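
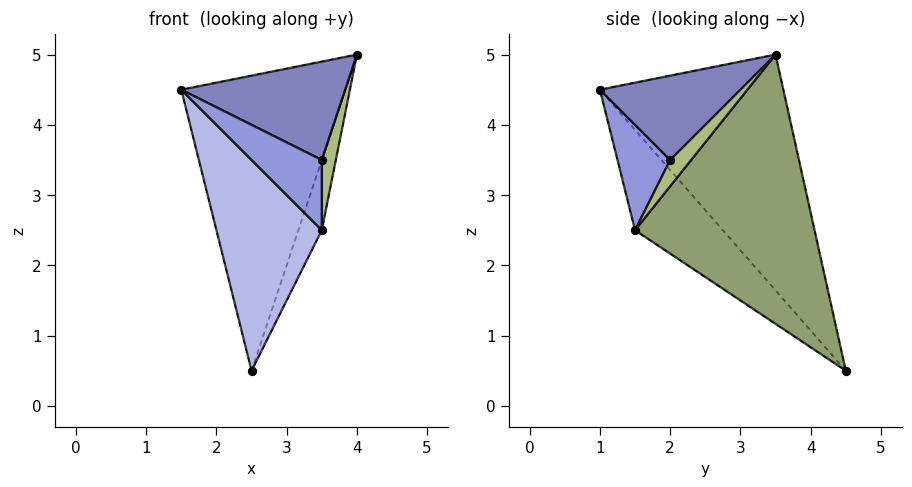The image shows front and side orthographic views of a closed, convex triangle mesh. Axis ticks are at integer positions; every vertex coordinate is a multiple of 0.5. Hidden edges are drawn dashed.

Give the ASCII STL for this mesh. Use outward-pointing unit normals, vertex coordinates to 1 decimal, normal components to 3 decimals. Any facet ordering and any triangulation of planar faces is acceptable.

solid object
 facet normal -0.693 0.619 0.369
  outer loop
   vertex 2.5 4.5 0.5
   vertex 1.5 1.0 4.5
   vertex 4.0 3.5 5.0
  endloop
 endfacet
 facet normal 0.572 -0.667 0.477
  outer loop
   vertex 3.5 2.0 3.5
   vertex 4.0 3.5 5.0
   vertex 1.5 1.0 4.5
  endloop
 endfacet
 facet normal 0.557 -0.743 0.371
  outer loop
   vertex 3.5 1.5 2.5
   vertex 3.5 2.0 3.5
   vertex 1.5 1.0 4.5
  endloop
 endfacet
 facet normal -0.492 -0.590 -0.640
  outer loop
   vertex 3.5 1.5 2.5
   vertex 1.5 1.0 4.5
   vertex 2.5 4.5 0.5
  endloop
 endfacet
 facet normal 0.949 0.124 -0.289
  outer loop
   vertex 3.5 1.5 2.5
   vertex 2.5 4.5 0.5
   vertex 4.0 3.5 5.0
  endloop
 endfacet
 facet normal 0.802 -0.535 0.267
  outer loop
   vertex 3.5 1.5 2.5
   vertex 4.0 3.5 5.0
   vertex 3.5 2.0 3.5
  endloop
 endfacet
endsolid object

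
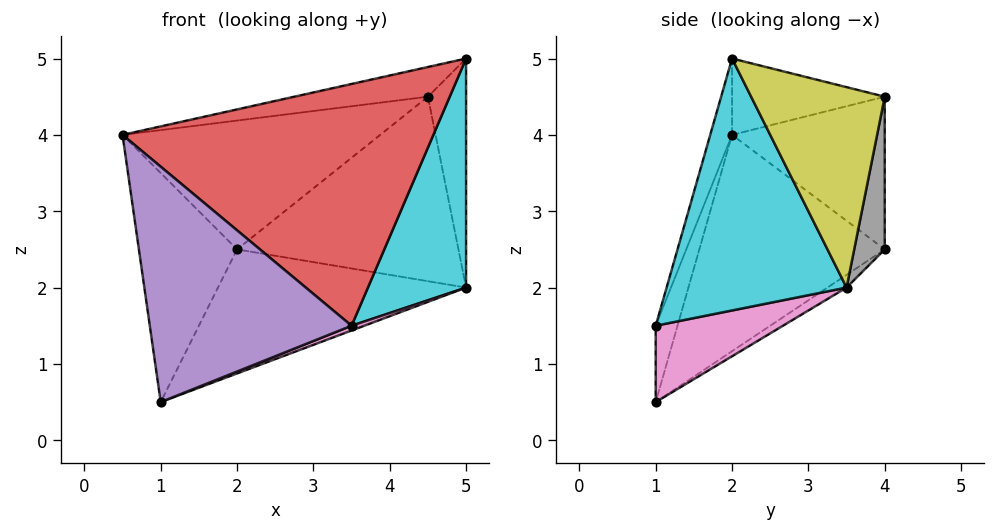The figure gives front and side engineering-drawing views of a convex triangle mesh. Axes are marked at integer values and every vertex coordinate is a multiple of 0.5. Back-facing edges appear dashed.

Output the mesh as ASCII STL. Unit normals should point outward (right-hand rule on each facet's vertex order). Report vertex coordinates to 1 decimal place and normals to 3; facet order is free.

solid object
 facet normal -0.213 0.186 0.959
  outer loop
   vertex 4.5 4.0 4.5
   vertex 0.5 2.0 4.0
   vertex 5.0 2.0 5.0
  endloop
 endfacet
 facet normal -0.430 0.726 0.537
  outer loop
   vertex 2.0 4.0 2.5
   vertex 0.5 2.0 4.0
   vertex 4.5 4.0 4.5
  endloop
 endfacet
 facet normal -0.855 0.453 -0.252
  outer loop
   vertex 2.0 4.0 2.5
   vertex 1.0 1.0 0.5
   vertex 0.5 2.0 4.0
  endloop
 endfacet
 facet normal -0.067 -0.951 0.300
  outer loop
   vertex 3.5 1.0 1.5
   vertex 5.0 2.0 5.0
   vertex 0.5 2.0 4.0
  endloop
 endfacet
 facet normal -0.104 -0.960 0.259
  outer loop
   vertex 3.5 1.0 1.5
   vertex 0.5 2.0 4.0
   vertex 1.0 1.0 0.5
  endloop
 endfacet
 facet normal -0.043 0.564 -0.825
  outer loop
   vertex 5.0 3.5 2.0
   vertex 1.0 1.0 0.5
   vertex 2.0 4.0 2.5
  endloop
 endfacet
 facet normal 0.371 -0.037 -0.928
  outer loop
   vertex 5.0 3.5 2.0
   vertex 3.5 1.0 1.5
   vertex 1.0 1.0 0.5
  endloop
 endfacet
 facet normal 0.135 0.976 -0.168
  outer loop
   vertex 5.0 3.5 2.0
   vertex 2.0 4.0 2.5
   vertex 4.5 4.0 4.5
  endloop
 endfacet
 facet normal 0.953 0.272 0.136
  outer loop
   vertex 5.0 3.5 2.0
   vertex 4.5 4.0 4.5
   vertex 5.0 2.0 5.0
  endloop
 endfacet
 facet normal 0.854 -0.466 -0.233
  outer loop
   vertex 5.0 3.5 2.0
   vertex 5.0 2.0 5.0
   vertex 3.5 1.0 1.5
  endloop
 endfacet
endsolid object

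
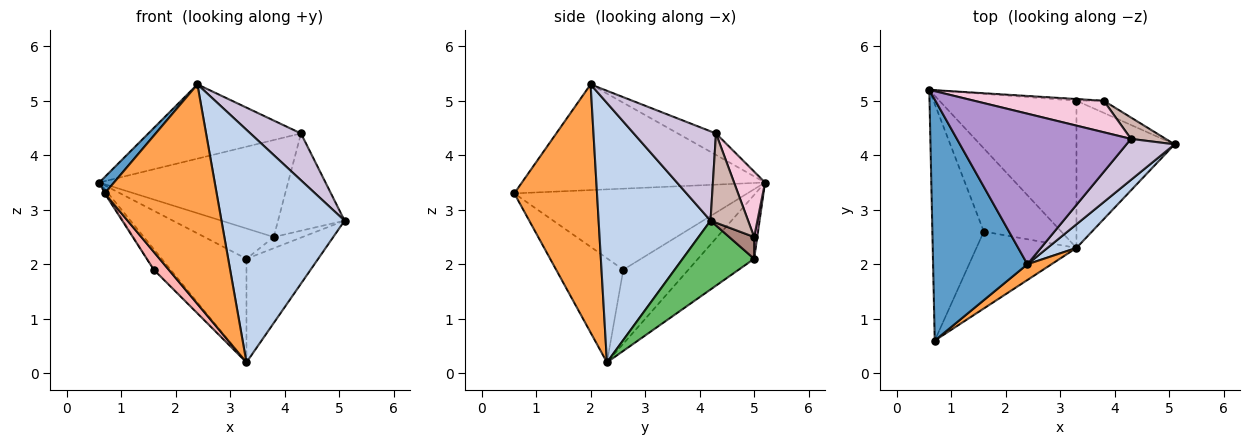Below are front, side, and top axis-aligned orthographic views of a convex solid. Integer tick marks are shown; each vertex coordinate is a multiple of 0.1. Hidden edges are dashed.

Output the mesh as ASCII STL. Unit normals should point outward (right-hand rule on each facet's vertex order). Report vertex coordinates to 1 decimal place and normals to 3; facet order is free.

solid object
 facet normal -0.745 -0.045 0.665
  outer loop
   vertex 2.4 2.0 5.3
   vertex 0.6 5.2 3.5
   vertex 0.7 0.6 3.3
  endloop
 endfacet
 facet normal 0.671 -0.738 0.075
  outer loop
   vertex 2.4 2.0 5.3
   vertex 3.3 2.3 0.2
   vertex 5.1 4.2 2.8
  endloop
 endfacet
 facet normal 0.593 -0.803 0.058
  outer loop
   vertex 2.4 2.0 5.3
   vertex 0.7 0.6 3.3
   vertex 3.3 2.3 0.2
  endloop
 endfacet
 facet normal -0.356 0.538 -0.764
  outer loop
   vertex 3.3 5.0 2.1
   vertex 3.3 2.3 0.2
   vertex 0.6 5.2 3.5
  endloop
 endfacet
 facet normal 0.498 0.499 -0.709
  outer loop
   vertex 3.3 5.0 2.1
   vertex 5.1 4.2 2.8
   vertex 3.3 2.3 0.2
  endloop
 endfacet
 facet normal -0.844 0.005 -0.536
  outer loop
   vertex 1.6 2.6 1.9
   vertex 0.7 0.6 3.3
   vertex 0.6 5.2 3.5
  endloop
 endfacet
 facet normal -0.680 0.176 -0.711
  outer loop
   vertex 1.6 2.6 1.9
   vertex 0.6 5.2 3.5
   vertex 3.3 2.3 0.2
  endloop
 endfacet
 facet normal -0.712 -0.158 -0.684
  outer loop
   vertex 1.6 2.6 1.9
   vertex 3.3 2.3 0.2
   vertex 0.7 0.6 3.3
  endloop
 endfacet
 facet normal -0.110 0.440 0.891
  outer loop
   vertex 4.3 4.3 4.4
   vertex 0.6 5.2 3.5
   vertex 2.4 2.0 5.3
  endloop
 endfacet
 facet normal 0.774 -0.476 0.417
  outer loop
   vertex 4.3 4.3 4.4
   vertex 2.4 2.0 5.3
   vertex 5.1 4.2 2.8
  endloop
 endfacet
 facet normal 0.506 0.586 -0.633
  outer loop
   vertex 3.8 5.0 2.5
   vertex 5.1 4.2 2.8
   vertex 3.3 5.0 2.1
  endloop
 endfacet
 facet normal 0.483 0.855 0.188
  outer loop
   vertex 3.8 5.0 2.5
   vertex 4.3 4.3 4.4
   vertex 5.1 4.2 2.8
  endloop
 endfacet
 facet normal 0.045 0.997 -0.056
  outer loop
   vertex 3.8 5.0 2.5
   vertex 3.3 5.0 2.1
   vertex 0.6 5.2 3.5
  endloop
 endfacet
 facet normal 0.154 0.940 0.306
  outer loop
   vertex 3.8 5.0 2.5
   vertex 0.6 5.2 3.5
   vertex 4.3 4.3 4.4
  endloop
 endfacet
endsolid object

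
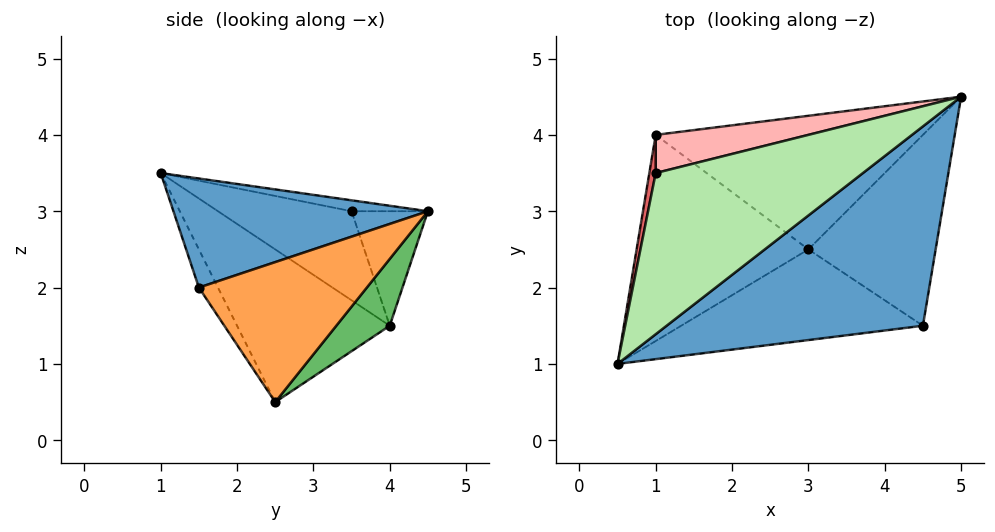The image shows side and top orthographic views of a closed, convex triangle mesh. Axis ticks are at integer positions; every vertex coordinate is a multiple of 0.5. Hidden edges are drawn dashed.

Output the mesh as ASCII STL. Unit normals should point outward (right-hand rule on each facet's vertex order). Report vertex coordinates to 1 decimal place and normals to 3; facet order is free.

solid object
 facet normal 0.367 -0.349 0.862
  outer loop
   vertex 4.5 1.5 2.0
   vertex 5.0 4.5 3.0
   vertex 0.5 1.0 3.5
  endloop
 endfacet
 facet normal -0.079 -0.864 -0.497
  outer loop
   vertex 4.5 1.5 2.0
   vertex 0.5 1.0 3.5
   vertex 3.0 2.5 0.5
  endloop
 endfacet
 facet normal 0.736 0.100 -0.669
  outer loop
   vertex 4.5 1.5 2.0
   vertex 3.0 2.5 0.5
   vertex 5.0 4.5 3.0
  endloop
 endfacet
 facet normal -0.619 -0.361 -0.697
  outer loop
   vertex 1.0 4.0 1.5
   vertex 3.0 2.5 0.5
   vertex 0.5 1.0 3.5
  endloop
 endfacet
 facet normal 0.174 0.696 -0.696
  outer loop
   vertex 1.0 4.0 1.5
   vertex 5.0 4.5 3.0
   vertex 3.0 2.5 0.5
  endloop
 endfacet
 facet normal -0.051 0.206 0.977
  outer loop
   vertex 1.0 3.5 3.0
   vertex 0.5 1.0 3.5
   vertex 5.0 4.5 3.0
  endloop
 endfacet
 facet normal -0.975 0.209 0.070
  outer loop
   vertex 1.0 3.5 3.0
   vertex 1.0 4.0 1.5
   vertex 0.5 1.0 3.5
  endloop
 endfacet
 facet normal -0.231 0.923 0.308
  outer loop
   vertex 1.0 3.5 3.0
   vertex 5.0 4.5 3.0
   vertex 1.0 4.0 1.5
  endloop
 endfacet
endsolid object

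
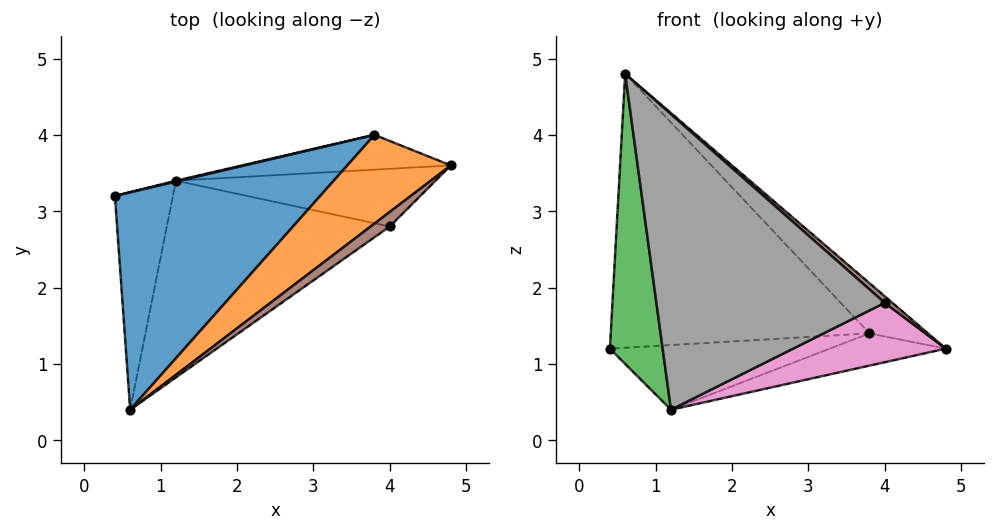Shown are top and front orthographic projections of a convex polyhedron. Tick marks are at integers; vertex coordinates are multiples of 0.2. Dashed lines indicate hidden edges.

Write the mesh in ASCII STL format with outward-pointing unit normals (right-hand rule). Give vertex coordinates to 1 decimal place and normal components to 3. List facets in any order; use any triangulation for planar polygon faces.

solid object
 facet normal -0.216 0.765 0.607
  outer loop
   vertex 3.8 4.0 1.4
   vertex 0.4 3.2 1.2
   vertex 0.6 0.4 4.8
  endloop
 endfacet
 facet normal 0.348 0.462 0.816
  outer loop
   vertex 3.8 4.0 1.4
   vertex 0.6 0.4 4.8
   vertex 4.8 3.6 1.2
  endloop
 endfacet
 facet normal -0.371 -0.743 -0.557
  outer loop
   vertex 1.2 3.4 0.4
   vertex 0.6 0.4 4.8
   vertex 0.4 3.2 1.2
  endloop
 endfacet
 facet normal -0.230 0.973 0.014
  outer loop
   vertex 1.2 3.4 0.4
   vertex 0.4 3.2 1.2
   vertex 3.8 4.0 1.4
  endloop
 endfacet
 facet normal 0.124 0.674 -0.728
  outer loop
   vertex 1.2 3.4 0.4
   vertex 3.8 4.0 1.4
   vertex 4.8 3.6 1.2
  endloop
 endfacet
 facet normal 0.738 -0.277 0.615
  outer loop
   vertex 4.0 2.8 1.8
   vertex 4.8 3.6 1.2
   vertex 0.6 0.4 4.8
  endloop
 endfacet
 facet normal 0.191 -0.704 -0.684
  outer loop
   vertex 4.0 2.8 1.8
   vertex 1.2 3.4 0.4
   vertex 4.8 3.6 1.2
  endloop
 endfacet
 facet normal 0.098 -0.828 -0.551
  outer loop
   vertex 4.0 2.8 1.8
   vertex 0.6 0.4 4.8
   vertex 1.2 3.4 0.4
  endloop
 endfacet
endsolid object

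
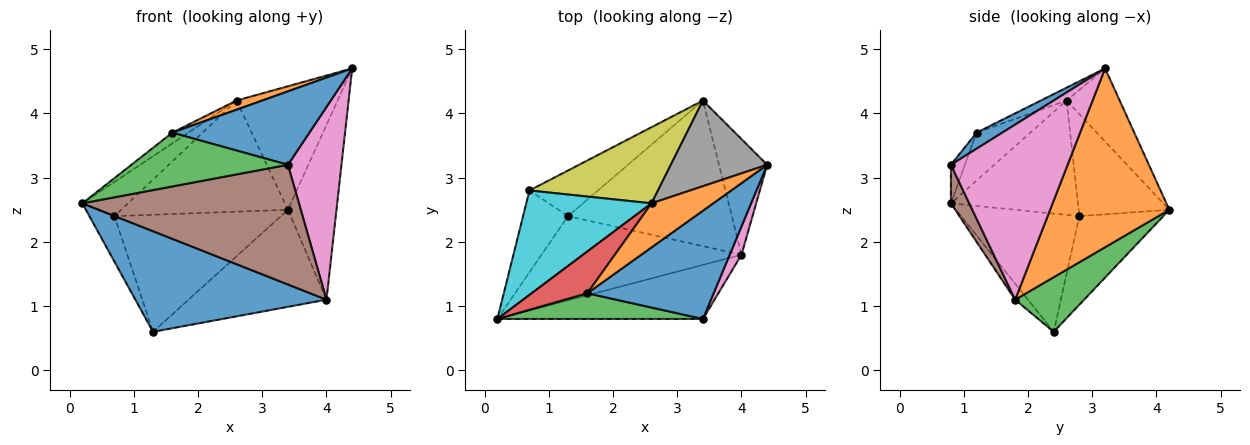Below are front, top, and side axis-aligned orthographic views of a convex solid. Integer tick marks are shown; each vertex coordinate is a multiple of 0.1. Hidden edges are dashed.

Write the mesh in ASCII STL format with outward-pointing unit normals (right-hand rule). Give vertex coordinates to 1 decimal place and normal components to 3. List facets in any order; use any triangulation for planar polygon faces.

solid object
 facet normal -0.051 -0.766 -0.641
  outer loop
   vertex 4.0 1.8 1.1
   vertex 0.2 0.8 2.6
   vertex 1.3 2.4 0.6
  endloop
 endfacet
 facet normal 0.899 0.366 -0.242
  outer loop
   vertex 4.0 1.8 1.1
   vertex 3.4 4.2 2.5
   vertex 4.4 3.2 4.7
  endloop
 endfacet
 facet normal 0.267 0.535 -0.802
  outer loop
   vertex 4.0 1.8 1.1
   vertex 1.3 2.4 0.6
   vertex 3.4 4.2 2.5
  endloop
 endfacet
 facet normal -0.917 0.194 -0.349
  outer loop
   vertex 0.7 2.8 2.4
   vertex 1.3 2.4 0.6
   vertex 0.2 0.8 2.6
  endloop
 endfacet
 facet normal -0.425 0.843 -0.329
  outer loop
   vertex 0.7 2.8 2.4
   vertex 3.4 4.2 2.5
   vertex 1.3 2.4 0.6
  endloop
 endfacet
 facet normal 0.077 -0.909 -0.411
  outer loop
   vertex 3.4 0.8 3.2
   vertex 0.2 0.8 2.6
   vertex 4.0 1.8 1.1
  endloop
 endfacet
 facet normal 0.907 -0.416 0.061
  outer loop
   vertex 3.4 0.8 3.2
   vertex 4.0 1.8 1.1
   vertex 4.4 3.2 4.7
  endloop
 endfacet
 facet normal -0.397 0.754 0.523
  outer loop
   vertex 2.6 2.6 4.2
   vertex 4.4 3.2 4.7
   vertex 3.4 4.2 2.5
  endloop
 endfacet
 facet normal -0.409 0.753 0.516
  outer loop
   vertex 2.6 2.6 4.2
   vertex 3.4 4.2 2.5
   vertex 0.7 2.8 2.4
  endloop
 endfacet
 facet normal -0.655 0.236 0.718
  outer loop
   vertex 2.6 2.6 4.2
   vertex 0.7 2.8 2.4
   vertex 0.2 0.8 2.6
  endloop
 endfacet
 facet normal 0.105 -0.558 0.823
  outer loop
   vertex 1.6 1.2 3.7
   vertex 3.4 0.8 3.2
   vertex 4.4 3.2 4.7
  endloop
 endfacet
 facet normal -0.200 -0.200 0.959
  outer loop
   vertex 1.6 1.2 3.7
   vertex 4.4 3.2 4.7
   vertex 2.6 2.6 4.2
  endloop
 endfacet
 facet normal -0.081 -0.899 0.430
  outer loop
   vertex 1.6 1.2 3.7
   vertex 0.2 0.8 2.6
   vertex 3.4 0.8 3.2
  endloop
 endfacet
 facet normal -0.640 0.191 0.745
  outer loop
   vertex 1.6 1.2 3.7
   vertex 2.6 2.6 4.2
   vertex 0.2 0.8 2.6
  endloop
 endfacet
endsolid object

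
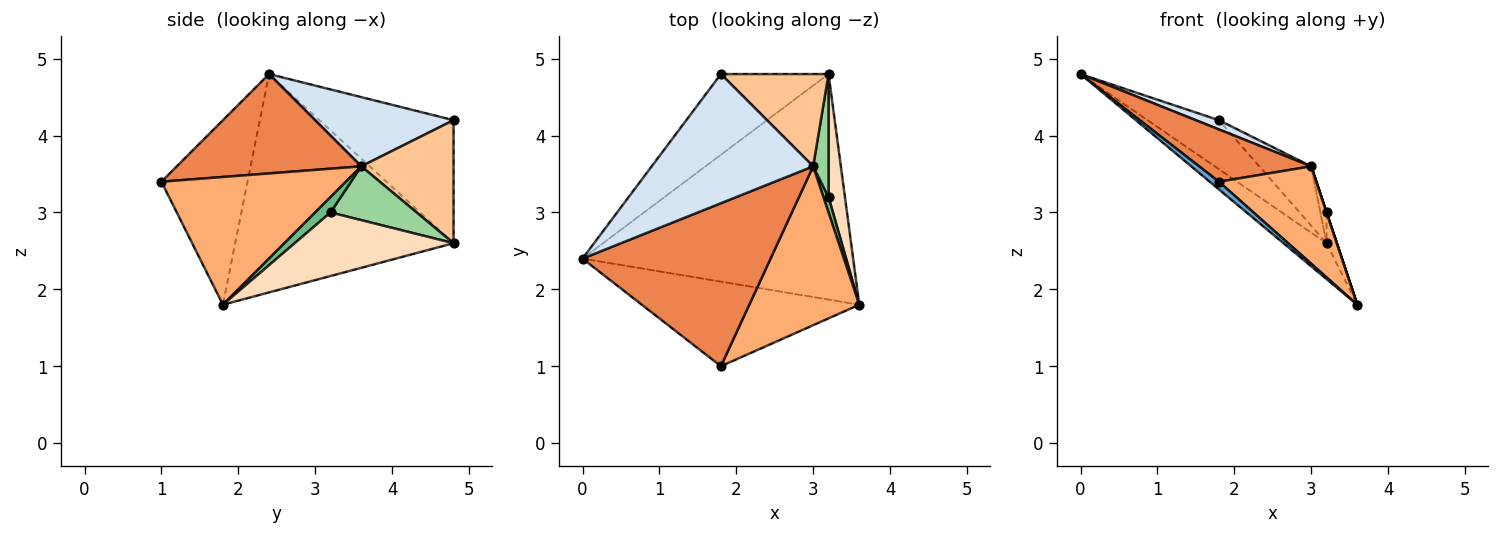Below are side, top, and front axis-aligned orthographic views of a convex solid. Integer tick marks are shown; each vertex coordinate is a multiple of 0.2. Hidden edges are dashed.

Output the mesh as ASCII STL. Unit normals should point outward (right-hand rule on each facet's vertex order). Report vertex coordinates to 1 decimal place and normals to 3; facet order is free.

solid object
 facet normal -0.645 -0.069 -0.761
  outer loop
   vertex 1.8 1.0 3.4
   vertex 0.0 2.4 4.8
   vertex 3.6 1.8 1.8
  endloop
 endfacet
 facet normal -0.623 0.123 -0.772
  outer loop
   vertex 3.2 4.8 2.6
   vertex 3.6 1.8 1.8
   vertex 0.0 2.4 4.8
  endloop
 endfacet
 facet normal -0.699 0.371 -0.611
  outer loop
   vertex 3.2 4.8 2.6
   vertex 0.0 2.4 4.8
   vertex 1.8 4.8 4.2
  endloop
 endfacet
 facet normal 0.393 -0.066 0.917
  outer loop
   vertex 3.0 3.6 3.6
   vertex 1.8 4.8 4.2
   vertex 0.0 2.4 4.8
  endloop
 endfacet
 facet normal 0.449 -0.273 0.851
  outer loop
   vertex 3.0 3.6 3.6
   vertex 0.0 2.4 4.8
   vertex 1.8 1.0 3.4
  endloop
 endfacet
 facet normal 0.704 -0.371 0.606
  outer loop
   vertex 3.0 3.6 3.6
   vertex 1.8 1.0 3.4
   vertex 3.6 1.8 1.8
  endloop
 endfacet
 facet normal 0.693 0.390 0.606
  outer loop
   vertex 3.0 3.6 3.6
   vertex 3.2 4.8 2.6
   vertex 1.8 4.8 4.2
  endloop
 endfacet
 facet normal 0.966 0.062 0.249
  outer loop
   vertex 3.2 3.2 3.0
   vertex 3.6 1.8 1.8
   vertex 3.2 4.8 2.6
  endloop
 endfacet
 facet normal 0.949 0.000 0.316
  outer loop
   vertex 3.2 3.2 3.0
   vertex 3.0 3.6 3.6
   vertex 3.6 1.8 1.8
  endloop
 endfacet
 facet normal 0.959 0.069 0.274
  outer loop
   vertex 3.2 3.2 3.0
   vertex 3.2 4.8 2.6
   vertex 3.0 3.6 3.6
  endloop
 endfacet
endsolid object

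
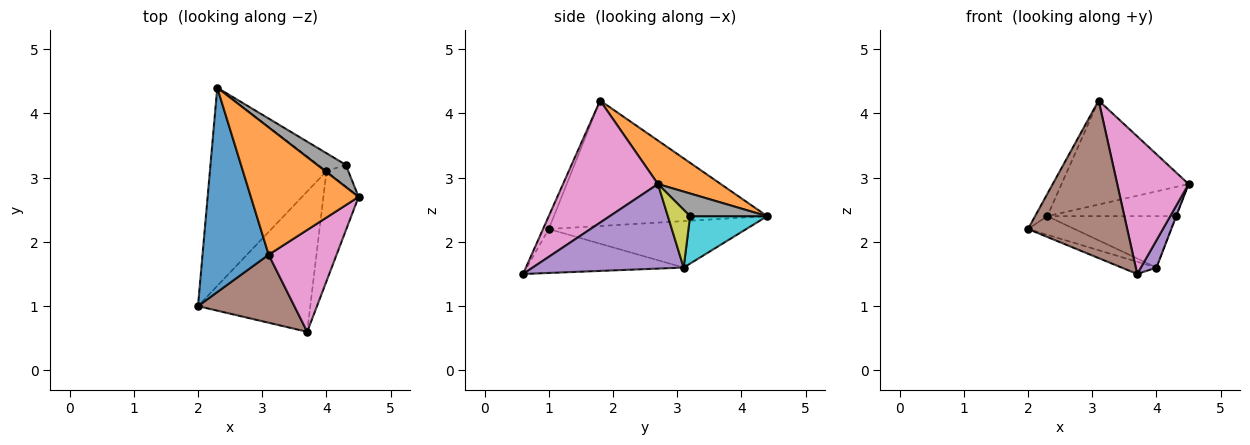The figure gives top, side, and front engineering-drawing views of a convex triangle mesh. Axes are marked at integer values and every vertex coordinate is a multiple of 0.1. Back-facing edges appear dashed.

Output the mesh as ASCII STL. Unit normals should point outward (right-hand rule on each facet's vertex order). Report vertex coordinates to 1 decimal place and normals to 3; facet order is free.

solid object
 facet normal -0.883 0.051 0.466
  outer loop
   vertex 3.1 1.8 4.2
   vertex 2.3 4.4 2.4
   vertex 2.0 1.0 2.2
  endloop
 endfacet
 facet normal 0.298 0.604 0.739
  outer loop
   vertex 3.1 1.8 4.2
   vertex 4.5 2.7 2.9
   vertex 2.3 4.4 2.4
  endloop
 endfacet
 facet normal -0.369 0.087 -0.925
  outer loop
   vertex 4.0 3.1 1.6
   vertex 2.0 1.0 2.2
   vertex 2.3 4.4 2.4
  endloop
 endfacet
 facet normal -0.363 0.081 -0.928
  outer loop
   vertex 3.7 0.6 1.5
   vertex 2.0 1.0 2.2
   vertex 4.0 3.1 1.6
  endloop
 endfacet
 facet normal 0.919 -0.095 -0.383
  outer loop
   vertex 3.7 0.6 1.5
   vertex 4.0 3.1 1.6
   vertex 4.5 2.7 2.9
  endloop
 endfacet
 facet normal -0.053 -0.917 0.396
  outer loop
   vertex 3.7 0.6 1.5
   vertex 3.1 1.8 4.2
   vertex 2.0 1.0 2.2
  endloop
 endfacet
 facet normal 0.730 -0.549 0.406
  outer loop
   vertex 3.7 0.6 1.5
   vertex 4.5 2.7 2.9
   vertex 3.1 1.8 4.2
  endloop
 endfacet
 facet normal 0.431 0.718 0.546
  outer loop
   vertex 4.3 3.2 2.4
   vertex 2.3 4.4 2.4
   vertex 4.5 2.7 2.9
  endloop
 endfacet
 facet normal 0.935 0.021 -0.353
  outer loop
   vertex 4.3 3.2 2.4
   vertex 4.5 2.7 2.9
   vertex 4.0 3.1 1.6
  endloop
 endfacet
 facet normal 0.493 0.821 -0.287
  outer loop
   vertex 4.3 3.2 2.4
   vertex 4.0 3.1 1.6
   vertex 2.3 4.4 2.4
  endloop
 endfacet
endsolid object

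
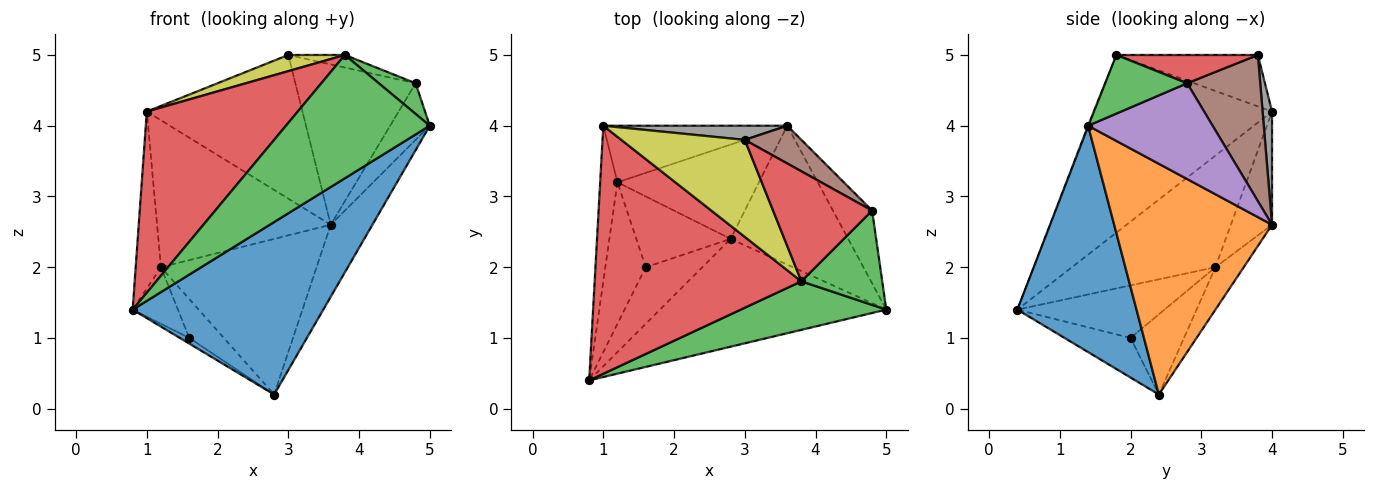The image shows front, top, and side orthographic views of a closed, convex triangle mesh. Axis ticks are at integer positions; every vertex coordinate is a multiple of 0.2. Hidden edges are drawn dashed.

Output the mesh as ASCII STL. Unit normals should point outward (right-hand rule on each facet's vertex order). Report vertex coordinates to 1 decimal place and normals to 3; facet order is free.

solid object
 facet normal 0.468 -0.749 -0.468
  outer loop
   vertex 2.8 2.4 0.2
   vertex 5.0 1.4 4.0
   vertex 0.8 0.4 1.4
  endloop
 endfacet
 facet normal 0.867 0.229 -0.442
  outer loop
   vertex 3.6 4.0 2.6
   vertex 5.0 1.4 4.0
   vertex 2.8 2.4 0.2
  endloop
 endfacet
 facet normal -0.005 -0.931 0.366
  outer loop
   vertex 3.8 1.8 5.0
   vertex 0.8 0.4 1.4
   vertex 5.0 1.4 4.0
  endloop
 endfacet
 facet normal -0.570 -0.484 0.664
  outer loop
   vertex 3.8 1.8 5.0
   vertex 1.0 4.0 4.2
   vertex 0.8 0.4 1.4
  endloop
 endfacet
 facet normal -0.974 0.171 -0.151
  outer loop
   vertex 1.2 3.2 2.0
   vertex 0.8 0.4 1.4
   vertex 1.0 4.0 4.2
  endloop
 endfacet
 facet normal -0.216 0.911 -0.351
  outer loop
   vertex 1.2 3.2 2.0
   vertex 1.0 4.0 4.2
   vertex 3.6 4.0 2.6
  endloop
 endfacet
 facet normal -0.154 0.845 -0.512
  outer loop
   vertex 1.2 3.2 2.0
   vertex 3.6 4.0 2.6
   vertex 2.8 2.4 0.2
  endloop
 endfacet
 facet normal 0.060 0.993 0.098
  outer loop
   vertex 3.0 3.8 5.0
   vertex 3.6 4.0 2.6
   vertex 1.0 4.0 4.2
  endloop
 endfacet
 facet normal -0.380 -0.152 0.912
  outer loop
   vertex 3.0 3.8 5.0
   vertex 1.0 4.0 4.2
   vertex 3.8 1.8 5.0
  endloop
 endfacet
 facet normal -0.572 0.082 -0.816
  outer loop
   vertex 1.6 2.0 1.0
   vertex 2.8 2.4 0.2
   vertex 0.8 0.4 1.4
  endloop
 endfacet
 facet normal -0.770 0.237 -0.592
  outer loop
   vertex 1.6 2.0 1.0
   vertex 0.8 0.4 1.4
   vertex 1.2 3.2 2.0
  endloop
 endfacet
 facet normal -0.597 0.387 -0.703
  outer loop
   vertex 1.6 2.0 1.0
   vertex 1.2 3.2 2.0
   vertex 2.8 2.4 0.2
  endloop
 endfacet
 facet normal 0.568 -0.254 0.783
  outer loop
   vertex 4.8 2.8 4.6
   vertex 3.8 1.8 5.0
   vertex 5.0 1.4 4.0
  endloop
 endfacet
 facet normal 0.273 0.109 0.956
  outer loop
   vertex 4.8 2.8 4.6
   vertex 3.0 3.8 5.0
   vertex 3.8 1.8 5.0
  endloop
 endfacet
 facet normal 0.888 0.282 -0.363
  outer loop
   vertex 4.8 2.8 4.6
   vertex 5.0 1.4 4.0
   vertex 3.6 4.0 2.6
  endloop
 endfacet
 facet normal 0.509 0.838 0.197
  outer loop
   vertex 4.8 2.8 4.6
   vertex 3.6 4.0 2.6
   vertex 3.0 3.8 5.0
  endloop
 endfacet
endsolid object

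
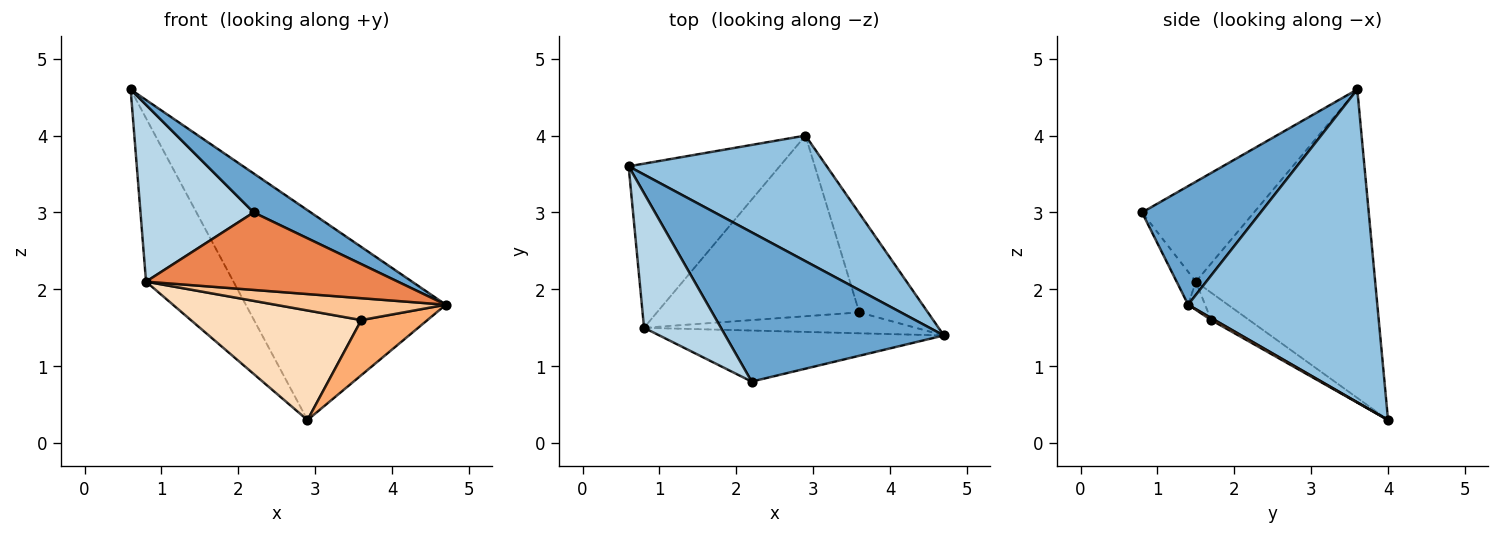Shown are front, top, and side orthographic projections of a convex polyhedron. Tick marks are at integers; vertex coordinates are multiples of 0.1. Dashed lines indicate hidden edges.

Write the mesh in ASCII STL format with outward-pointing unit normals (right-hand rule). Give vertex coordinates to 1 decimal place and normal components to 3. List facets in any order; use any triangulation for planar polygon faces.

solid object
 facet normal 0.465 -0.224 0.857
  outer loop
   vertex 2.2 0.8 3.0
   vertex 4.7 1.4 1.8
   vertex 0.6 3.6 4.6
  endloop
 endfacet
 facet normal 0.630 0.666 0.399
  outer loop
   vertex 2.9 4.0 0.3
   vertex 0.6 3.6 4.6
   vertex 4.7 1.4 1.8
  endloop
 endfacet
 facet normal -0.619 -0.625 0.476
  outer loop
   vertex 0.8 1.5 2.1
   vertex 2.2 0.8 3.0
   vertex 0.6 3.6 4.6
  endloop
 endfacet
 facet normal -0.823 0.401 -0.403
  outer loop
   vertex 0.8 1.5 2.1
   vertex 0.6 3.6 4.6
   vertex 2.9 4.0 0.3
  endloop
 endfacet
 facet normal -0.064 -0.833 -0.549
  outer loop
   vertex 0.8 1.5 2.1
   vertex 4.7 1.4 1.8
   vertex 2.2 0.8 3.0
  endloop
 endfacet
 facet normal 0.026 -0.486 -0.874
  outer loop
   vertex 3.6 1.7 1.6
   vertex 2.9 4.0 0.3
   vertex 4.7 1.4 1.8
  endloop
 endfacet
 facet normal -0.071 -0.721 -0.689
  outer loop
   vertex 3.6 1.7 1.6
   vertex 4.7 1.4 1.8
   vertex 0.8 1.5 2.1
  endloop
 endfacet
 facet normal -0.115 -0.515 -0.849
  outer loop
   vertex 3.6 1.7 1.6
   vertex 0.8 1.5 2.1
   vertex 2.9 4.0 0.3
  endloop
 endfacet
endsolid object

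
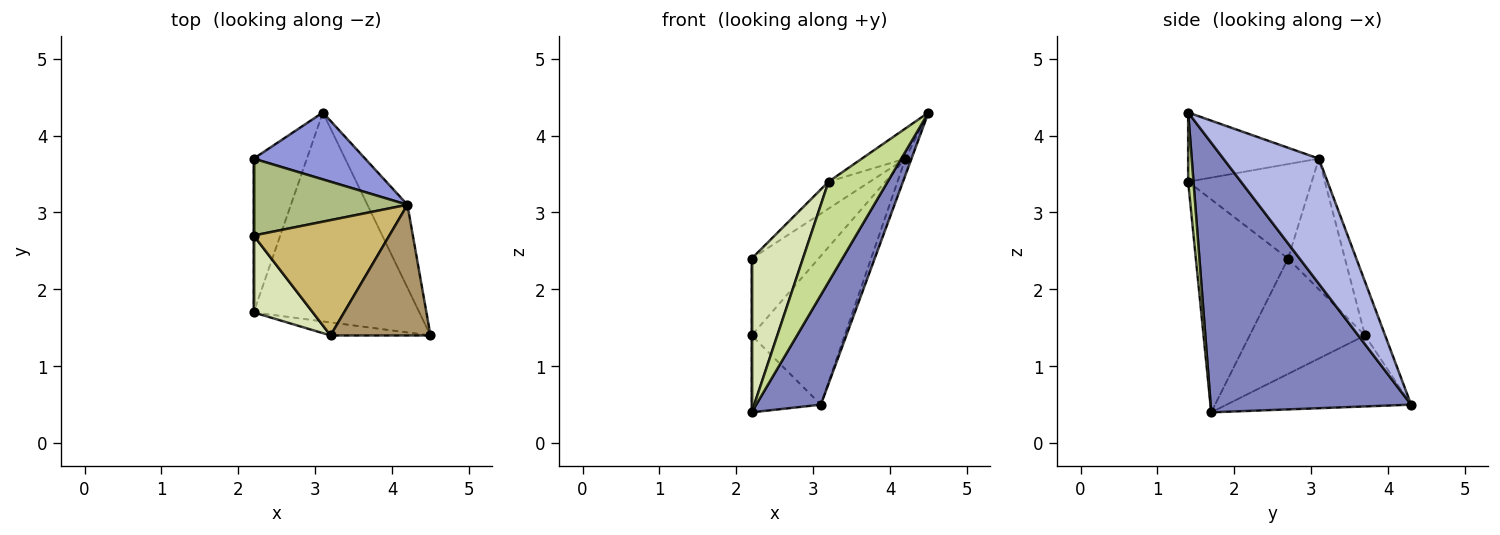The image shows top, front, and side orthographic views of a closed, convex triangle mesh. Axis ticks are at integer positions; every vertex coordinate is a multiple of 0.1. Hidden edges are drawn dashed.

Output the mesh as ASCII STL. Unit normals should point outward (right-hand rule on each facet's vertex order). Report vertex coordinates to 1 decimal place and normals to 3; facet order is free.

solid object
 facet normal -0.766 0.287 -0.575
  outer loop
   vertex 3.1 4.3 0.5
   vertex 2.2 1.7 0.4
   vertex 2.2 3.7 1.4
  endloop
 endfacet
 facet normal 0.822 -0.265 -0.505
  outer loop
   vertex 3.1 4.3 0.5
   vertex 4.5 1.4 4.3
   vertex 2.2 1.7 0.4
  endloop
 endfacet
 facet normal -0.194 0.895 0.402
  outer loop
   vertex 4.2 3.1 3.7
   vertex 3.1 4.3 0.5
   vertex 2.2 3.7 1.4
  endloop
 endfacet
 facet normal 0.951 0.060 -0.304
  outer loop
   vertex 4.2 3.1 3.7
   vertex 4.5 1.4 4.3
   vertex 3.1 4.3 0.5
  endloop
 endfacet
 facet normal -1.000 0.000 0.000
  outer loop
   vertex 2.2 2.7 2.4
   vertex 2.2 3.7 1.4
   vertex 2.2 1.7 0.4
  endloop
 endfacet
 facet normal -0.515 0.606 0.606
  outer loop
   vertex 2.2 2.7 2.4
   vertex 4.2 3.1 3.7
   vertex 2.2 3.7 1.4
  endloop
 endfacet
 facet normal 0.089 -0.988 -0.128
  outer loop
   vertex 3.2 1.4 3.4
   vertex 2.2 1.7 0.4
   vertex 4.5 1.4 4.3
  endloop
 endfacet
 facet normal -0.849 -0.472 0.236
  outer loop
   vertex 3.2 1.4 3.4
   vertex 2.2 2.7 2.4
   vertex 2.2 1.7 0.4
  endloop
 endfacet
 facet normal -0.559 0.186 0.808
  outer loop
   vertex 3.2 1.4 3.4
   vertex 4.5 1.4 4.3
   vertex 4.2 3.1 3.7
  endloop
 endfacet
 facet normal -0.561 0.188 0.806
  outer loop
   vertex 3.2 1.4 3.4
   vertex 4.2 3.1 3.7
   vertex 2.2 2.7 2.4
  endloop
 endfacet
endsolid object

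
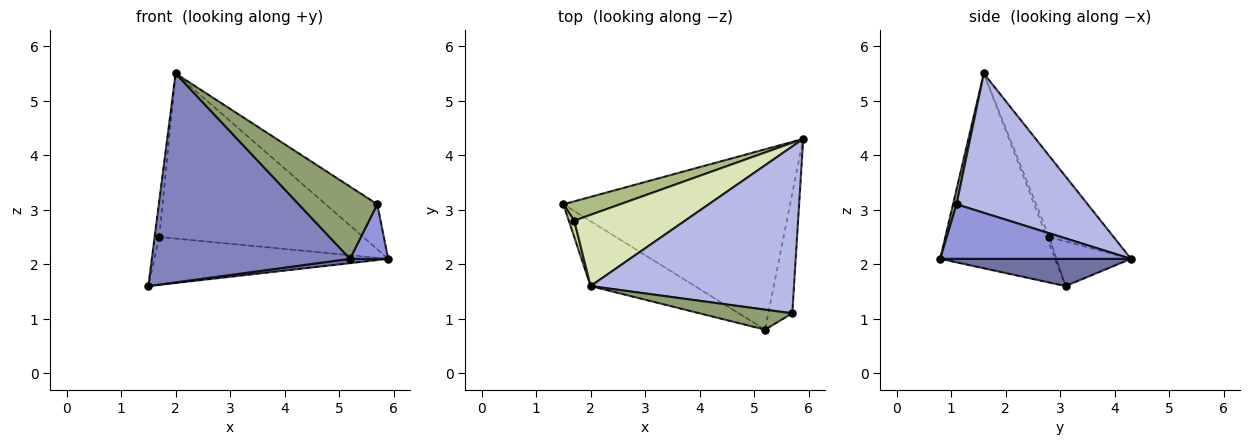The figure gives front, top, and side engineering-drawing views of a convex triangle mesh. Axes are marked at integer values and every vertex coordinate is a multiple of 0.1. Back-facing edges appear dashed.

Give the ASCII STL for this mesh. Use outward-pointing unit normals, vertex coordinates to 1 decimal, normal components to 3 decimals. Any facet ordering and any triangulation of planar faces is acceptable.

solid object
 facet normal 0.119 -0.024 -0.993
  outer loop
   vertex 5.2 0.8 2.1
   vertex 1.5 3.1 1.6
   vertex 5.9 4.3 2.1
  endloop
 endfacet
 facet normal -0.484 -0.836 -0.259
  outer loop
   vertex 2.0 1.6 5.5
   vertex 1.5 3.1 1.6
   vertex 5.2 0.8 2.1
  endloop
 endfacet
 facet normal 0.900 -0.180 -0.396
  outer loop
   vertex 5.7 1.1 3.1
   vertex 5.2 0.8 2.1
   vertex 5.9 4.3 2.1
  endloop
 endfacet
 facet normal 0.552 0.217 0.805
  outer loop
   vertex 5.7 1.1 3.1
   vertex 5.9 4.3 2.1
   vertex 2.0 1.6 5.5
  endloop
 endfacet
 facet normal 0.043 -0.963 0.267
  outer loop
   vertex 5.7 1.1 3.1
   vertex 2.0 1.6 5.5
   vertex 5.2 0.8 2.1
  endloop
 endfacet
 facet normal -0.283 0.889 0.359
  outer loop
   vertex 1.7 2.8 2.5
   vertex 5.9 4.3 2.1
   vertex 1.5 3.1 1.6
  endloop
 endfacet
 facet normal -0.445 0.815 0.371
  outer loop
   vertex 1.7 2.8 2.5
   vertex 1.5 3.1 1.6
   vertex 2.0 1.6 5.5
  endloop
 endfacet
 facet normal -0.279 0.882 0.381
  outer loop
   vertex 1.7 2.8 2.5
   vertex 2.0 1.6 5.5
   vertex 5.9 4.3 2.1
  endloop
 endfacet
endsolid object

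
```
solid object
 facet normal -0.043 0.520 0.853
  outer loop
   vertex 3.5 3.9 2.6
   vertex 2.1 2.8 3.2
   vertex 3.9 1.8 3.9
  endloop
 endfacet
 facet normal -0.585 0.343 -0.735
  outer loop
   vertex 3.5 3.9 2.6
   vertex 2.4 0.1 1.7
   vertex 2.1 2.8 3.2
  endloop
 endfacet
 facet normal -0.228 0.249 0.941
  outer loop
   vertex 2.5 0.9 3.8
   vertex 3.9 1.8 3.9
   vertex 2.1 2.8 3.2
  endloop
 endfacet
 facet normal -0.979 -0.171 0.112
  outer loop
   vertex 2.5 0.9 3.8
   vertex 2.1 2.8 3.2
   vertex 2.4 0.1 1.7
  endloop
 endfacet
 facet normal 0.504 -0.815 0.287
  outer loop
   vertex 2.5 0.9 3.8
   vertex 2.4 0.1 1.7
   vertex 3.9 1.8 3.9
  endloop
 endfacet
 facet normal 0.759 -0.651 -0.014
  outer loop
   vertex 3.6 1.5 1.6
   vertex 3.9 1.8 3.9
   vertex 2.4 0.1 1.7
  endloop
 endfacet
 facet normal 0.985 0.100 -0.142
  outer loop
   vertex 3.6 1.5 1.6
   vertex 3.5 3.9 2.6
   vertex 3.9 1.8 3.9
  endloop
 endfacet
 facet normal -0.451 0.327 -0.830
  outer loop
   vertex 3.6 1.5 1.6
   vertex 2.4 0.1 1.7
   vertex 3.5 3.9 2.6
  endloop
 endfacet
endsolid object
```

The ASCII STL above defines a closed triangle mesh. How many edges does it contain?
12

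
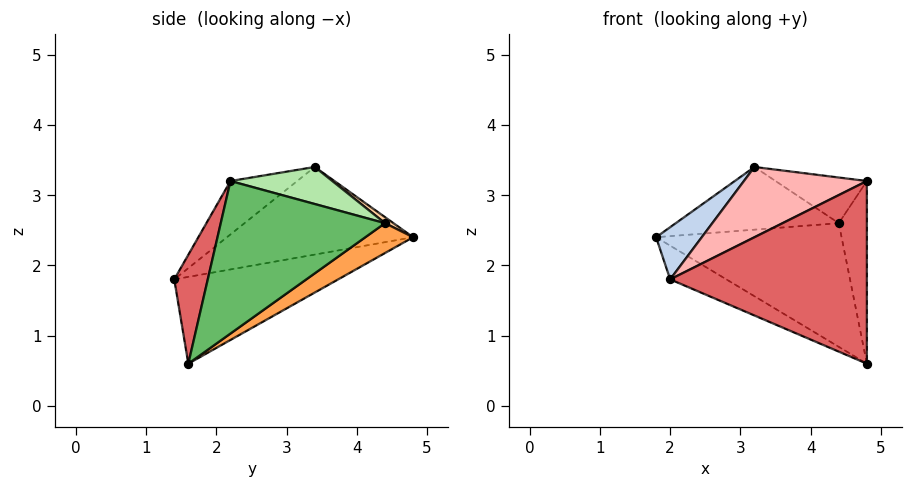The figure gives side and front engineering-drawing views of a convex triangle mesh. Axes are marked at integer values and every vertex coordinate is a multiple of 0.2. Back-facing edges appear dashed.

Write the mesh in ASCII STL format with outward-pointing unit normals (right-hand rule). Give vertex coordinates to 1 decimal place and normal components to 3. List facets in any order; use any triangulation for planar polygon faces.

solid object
 facet normal -0.398 0.137 -0.907
  outer loop
   vertex 2.0 1.4 1.8
   vertex 1.8 4.8 2.4
   vertex 4.8 1.6 0.6
  endloop
 endfacet
 facet normal -0.678 -0.166 0.716
  outer loop
   vertex 3.2 3.4 3.4
   vertex 1.8 4.8 2.4
   vertex 2.0 1.4 1.8
  endloop
 endfacet
 facet normal 0.152 0.589 -0.794
  outer loop
   vertex 4.4 4.4 2.6
   vertex 4.8 1.6 0.6
   vertex 1.8 4.8 2.4
  endloop
 endfacet
 facet normal 0.031 0.601 0.798
  outer loop
   vertex 4.4 4.4 2.6
   vertex 1.8 4.8 2.4
   vertex 3.2 3.4 3.4
  endloop
 endfacet
 facet normal 0.985 0.168 -0.039
  outer loop
   vertex 4.8 2.2 3.2
   vertex 4.8 1.6 0.6
   vertex 4.4 4.4 2.6
  endloop
 endfacet
 facet normal 0.340 0.304 0.890
  outer loop
   vertex 4.8 2.2 3.2
   vertex 4.4 4.4 2.6
   vertex 3.2 3.4 3.4
  endloop
 endfacet
 facet normal 0.164 -0.961 0.222
  outer loop
   vertex 4.8 2.2 3.2
   vertex 2.0 1.4 1.8
   vertex 4.8 1.6 0.6
  endloop
 endfacet
 facet normal -0.270 -0.497 0.824
  outer loop
   vertex 4.8 2.2 3.2
   vertex 3.2 3.4 3.4
   vertex 2.0 1.4 1.8
  endloop
 endfacet
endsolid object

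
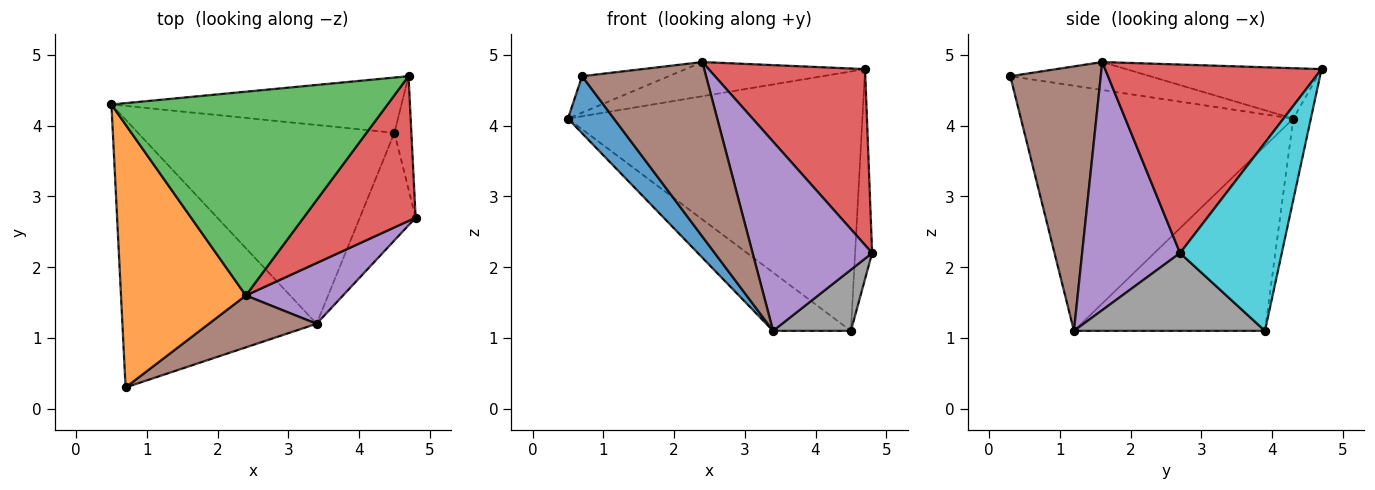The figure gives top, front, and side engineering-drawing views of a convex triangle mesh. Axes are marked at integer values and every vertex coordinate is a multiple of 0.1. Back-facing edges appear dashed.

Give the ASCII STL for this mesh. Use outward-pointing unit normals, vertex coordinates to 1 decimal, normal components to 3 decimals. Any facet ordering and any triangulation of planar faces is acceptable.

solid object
 facet normal -0.777 -0.131 -0.616
  outer loop
   vertex 3.4 1.2 1.1
   vertex 0.7 0.3 4.7
   vertex 0.5 4.3 4.1
  endloop
 endfacet
 facet normal -0.216 0.134 0.967
  outer loop
   vertex 2.4 1.6 4.9
   vertex 0.5 4.3 4.1
   vertex 0.7 0.3 4.7
  endloop
 endfacet
 facet normal -0.177 0.163 0.971
  outer loop
   vertex 2.4 1.6 4.9
   vertex 4.7 4.7 4.8
   vertex 0.5 4.3 4.1
  endloop
 endfacet
 facet normal 0.730 -0.528 0.434
  outer loop
   vertex 2.4 1.6 4.9
   vertex 4.8 2.7 2.2
   vertex 4.7 4.7 4.8
  endloop
 endfacet
 facet normal 0.615 -0.751 0.241
  outer loop
   vertex 2.4 1.6 4.9
   vertex 3.4 1.2 1.1
   vertex 4.8 2.7 2.2
  endloop
 endfacet
 facet normal 0.573 -0.785 0.234
  outer loop
   vertex 2.4 1.6 4.9
   vertex 0.7 0.3 4.7
   vertex 3.4 1.2 1.1
  endloop
 endfacet
 facet normal -0.569 0.232 -0.789
  outer loop
   vertex 4.5 3.9 1.1
   vertex 3.4 1.2 1.1
   vertex 0.5 4.3 4.1
  endloop
 endfacet
 facet normal 0.771 -0.314 -0.553
  outer loop
   vertex 4.5 3.9 1.1
   vertex 4.8 2.7 2.2
   vertex 3.4 1.2 1.1
  endloop
 endfacet
 facet normal -0.058 0.976 -0.208
  outer loop
   vertex 4.5 3.9 1.1
   vertex 0.5 4.3 4.1
   vertex 4.7 4.7 4.8
  endloop
 endfacet
 facet normal 0.982 0.164 -0.089
  outer loop
   vertex 4.5 3.9 1.1
   vertex 4.7 4.7 4.8
   vertex 4.8 2.7 2.2
  endloop
 endfacet
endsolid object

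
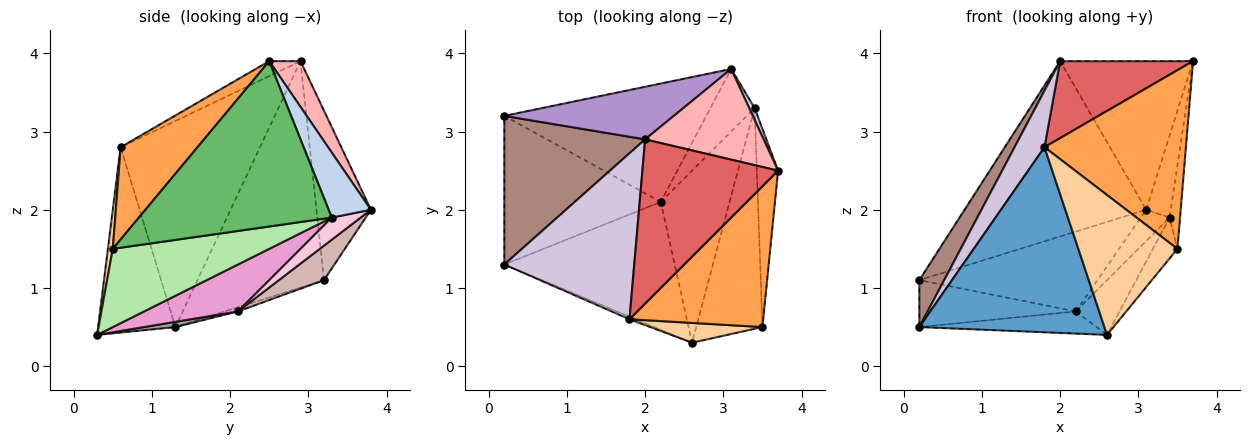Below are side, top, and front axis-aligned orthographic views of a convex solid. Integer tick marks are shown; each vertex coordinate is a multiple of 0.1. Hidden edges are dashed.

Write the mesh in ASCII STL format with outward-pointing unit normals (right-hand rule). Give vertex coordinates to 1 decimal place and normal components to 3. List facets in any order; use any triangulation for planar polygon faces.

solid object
 facet normal -0.385 -0.923 -0.013
  outer loop
   vertex 1.8 0.6 2.8
   vertex 0.2 1.3 0.5
   vertex 2.6 0.3 0.4
  endloop
 endfacet
 facet normal 0.862 0.503 0.072
  outer loop
   vertex 3.4 3.3 1.9
   vertex 3.1 3.8 2.0
   vertex 3.7 2.5 3.9
  endloop
 endfacet
 facet normal 0.393 -0.722 0.569
  outer loop
   vertex 3.5 0.5 1.5
   vertex 3.7 2.5 3.9
   vertex 1.8 0.6 2.8
  endloop
 endfacet
 facet normal 0.049 -0.989 0.140
  outer loop
   vertex 3.5 0.5 1.5
   vertex 1.8 0.6 2.8
   vertex 2.6 0.3 0.4
  endloop
 endfacet
 facet normal 0.990 0.054 -0.127
  outer loop
   vertex 3.5 0.5 1.5
   vertex 3.4 3.3 1.9
   vertex 3.7 2.5 3.9
  endloop
 endfacet
 facet normal 0.758 0.119 -0.642
  outer loop
   vertex 3.5 0.5 1.5
   vertex 2.6 0.3 0.4
   vertex 3.4 3.3 1.9
  endloop
 endfacet
 facet normal -0.099 -0.422 0.901
  outer loop
   vertex 2.0 2.9 3.9
   vertex 1.8 0.6 2.8
   vertex 3.7 2.5 3.9
  endloop
 endfacet
 facet normal 0.197 0.837 0.511
  outer loop
   vertex 2.0 2.9 3.9
   vertex 3.7 2.5 3.9
   vertex 3.1 3.8 2.0
  endloop
 endfacet
 facet normal -0.276 0.921 0.276
  outer loop
   vertex 2.0 2.9 3.9
   vertex 3.1 3.8 2.0
   vertex 0.2 3.2 1.1
  endloop
 endfacet
 facet normal -0.832 -0.179 0.525
  outer loop
   vertex 2.0 2.9 3.9
   vertex 0.2 1.3 0.5
   vertex 1.8 0.6 2.8
  endloop
 endfacet
 facet normal -0.838 -0.164 0.521
  outer loop
   vertex 2.0 2.9 3.9
   vertex 0.2 3.2 1.1
   vertex 0.2 1.3 0.5
  endloop
 endfacet
 facet normal 0.140 0.554 -0.821
  outer loop
   vertex 2.2 2.1 0.7
   vertex 0.2 3.2 1.1
   vertex 3.1 3.8 2.0
  endloop
 endfacet
 facet normal 0.545 0.254 -0.799
  outer loop
   vertex 2.2 2.1 0.7
   vertex 3.4 3.3 1.9
   vertex 2.6 0.3 0.4
  endloop
 endfacet
 facet normal 0.408 0.408 -0.816
  outer loop
   vertex 2.2 2.1 0.7
   vertex 3.1 3.8 2.0
   vertex 3.4 3.3 1.9
  endloop
 endfacet
 facet normal 0.030 0.171 -0.985
  outer loop
   vertex 2.2 2.1 0.7
   vertex 2.6 0.3 0.4
   vertex 0.2 1.3 0.5
  endloop
 endfacet
 facet normal -0.025 0.301 -0.953
  outer loop
   vertex 2.2 2.1 0.7
   vertex 0.2 1.3 0.5
   vertex 0.2 3.2 1.1
  endloop
 endfacet
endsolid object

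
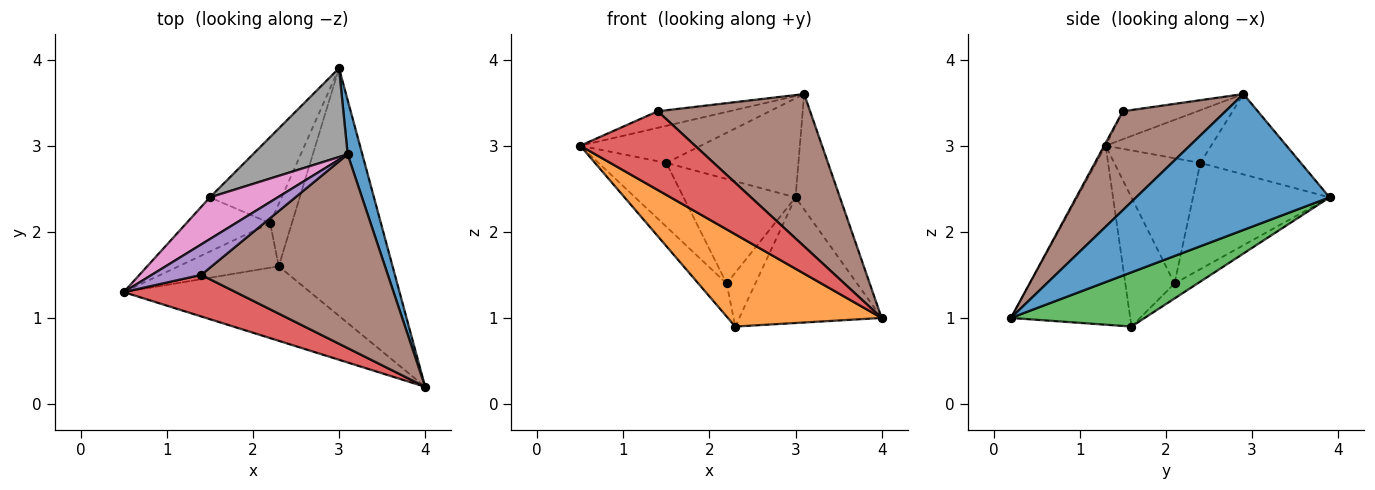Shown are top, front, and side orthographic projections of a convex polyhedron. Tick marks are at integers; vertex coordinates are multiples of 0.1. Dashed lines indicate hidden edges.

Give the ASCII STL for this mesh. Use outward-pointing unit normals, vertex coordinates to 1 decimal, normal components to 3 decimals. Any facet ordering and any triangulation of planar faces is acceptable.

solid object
 facet normal 0.969 0.222 0.105
  outer loop
   vertex 3.1 2.9 3.6
   vertex 4.0 0.2 1.0
   vertex 3.0 3.9 2.4
  endloop
 endfacet
 facet normal -0.517 -0.666 -0.538
  outer loop
   vertex 2.3 1.6 0.9
   vertex 4.0 0.2 1.0
   vertex 0.5 1.3 3.0
  endloop
 endfacet
 facet normal 0.391 0.416 -0.821
  outer loop
   vertex 2.3 1.6 0.9
   vertex 3.0 3.9 2.4
   vertex 4.0 0.2 1.0
  endloop
 endfacet
 facet normal -0.011 -0.884 0.467
  outer loop
   vertex 1.4 1.5 3.4
   vertex 0.5 1.3 3.0
   vertex 4.0 0.2 1.0
  endloop
 endfacet
 facet normal -0.445 0.428 0.787
  outer loop
   vertex 1.4 1.5 3.4
   vertex 3.1 2.9 3.6
   vertex 0.5 1.3 3.0
  endloop
 endfacet
 facet normal 0.385 -0.571 0.726
  outer loop
   vertex 1.4 1.5 3.4
   vertex 4.0 0.2 1.0
   vertex 3.1 2.9 3.6
  endloop
 endfacet
 facet normal -0.503 0.574 0.646
  outer loop
   vertex 1.5 2.4 2.8
   vertex 0.5 1.3 3.0
   vertex 3.1 2.9 3.6
  endloop
 endfacet
 facet normal -0.493 0.648 0.581
  outer loop
   vertex 1.5 2.4 2.8
   vertex 3.1 2.9 3.6
   vertex 3.0 3.9 2.4
  endloop
 endfacet
 facet normal -0.463 0.579 -0.671
  outer loop
   vertex 2.2 2.1 1.4
   vertex 3.0 3.9 2.4
   vertex 2.3 1.6 0.9
  endloop
 endfacet
 facet normal -0.685 0.562 -0.463
  outer loop
   vertex 2.2 2.1 1.4
   vertex 1.5 2.4 2.8
   vertex 3.0 3.9 2.4
  endloop
 endfacet
 facet normal -0.720 0.414 -0.558
  outer loop
   vertex 2.2 2.1 1.4
   vertex 2.3 1.6 0.9
   vertex 0.5 1.3 3.0
  endloop
 endfacet
 facet normal -0.695 0.548 -0.465
  outer loop
   vertex 2.2 2.1 1.4
   vertex 0.5 1.3 3.0
   vertex 1.5 2.4 2.8
  endloop
 endfacet
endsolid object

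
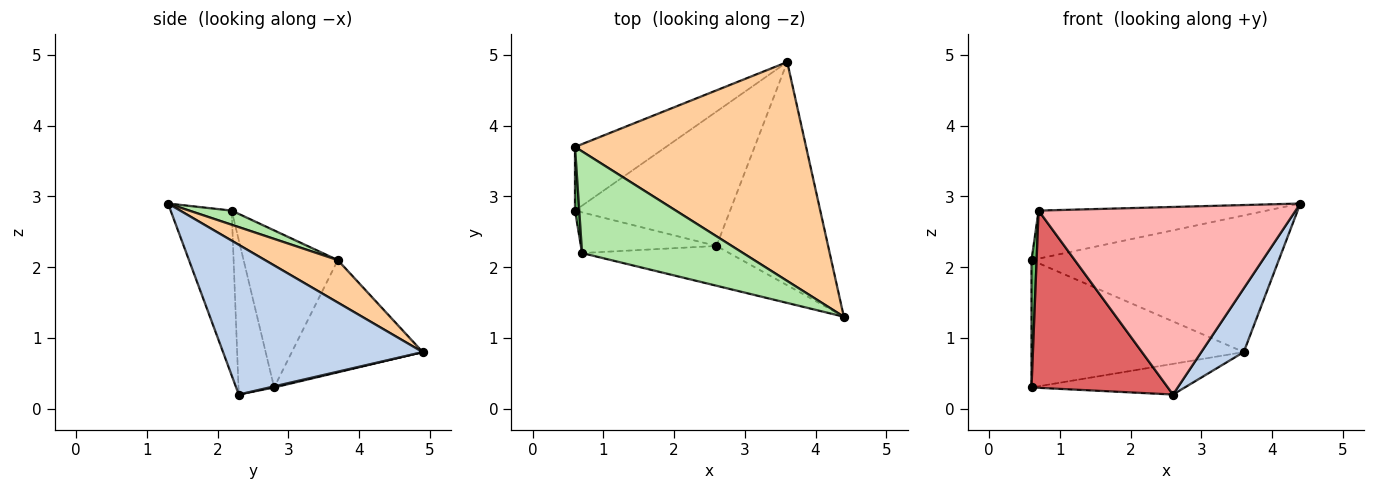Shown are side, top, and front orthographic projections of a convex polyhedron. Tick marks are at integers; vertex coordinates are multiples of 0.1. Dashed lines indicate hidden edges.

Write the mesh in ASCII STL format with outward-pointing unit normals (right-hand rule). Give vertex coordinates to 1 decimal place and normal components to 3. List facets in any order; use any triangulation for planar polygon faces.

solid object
 facet normal 0.007 0.222 -0.975
  outer loop
   vertex 2.6 2.3 0.2
   vertex 0.6 2.8 0.3
   vertex 3.6 4.9 0.8
  endloop
 endfacet
 facet normal 0.790 -0.168 -0.589
  outer loop
   vertex 2.6 2.3 0.2
   vertex 3.6 4.9 0.8
   vertex 4.4 1.3 2.9
  endloop
 endfacet
 facet normal -0.483 0.783 -0.392
  outer loop
   vertex 0.6 3.7 2.1
   vertex 3.6 4.9 0.8
   vertex 0.6 2.8 0.3
  endloop
 endfacet
 facet normal 0.154 0.523 0.838
  outer loop
   vertex 0.6 3.7 2.1
   vertex 4.4 1.3 2.9
   vertex 3.6 4.9 0.8
  endloop
 endfacet
 facet normal -0.998 -0.054 0.027
  outer loop
   vertex 0.7 2.2 2.8
   vertex 0.6 3.7 2.1
   vertex 0.6 2.8 0.3
  endloop
 endfacet
 facet normal 0.079 0.426 0.901
  outer loop
   vertex 0.7 2.2 2.8
   vertex 4.4 1.3 2.9
   vertex 0.6 3.7 2.1
  endloop
 endfacet
 facet normal -0.247 -0.944 -0.217
  outer loop
   vertex 0.7 2.2 2.8
   vertex 0.6 2.8 0.3
   vertex 2.6 2.3 0.2
  endloop
 endfacet
 facet normal -0.226 -0.953 -0.202
  outer loop
   vertex 0.7 2.2 2.8
   vertex 2.6 2.3 0.2
   vertex 4.4 1.3 2.9
  endloop
 endfacet
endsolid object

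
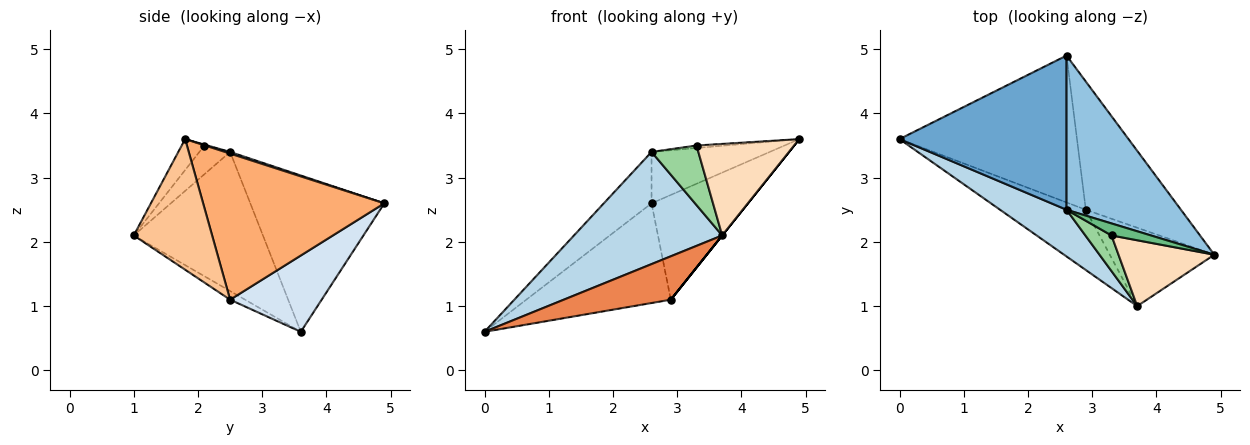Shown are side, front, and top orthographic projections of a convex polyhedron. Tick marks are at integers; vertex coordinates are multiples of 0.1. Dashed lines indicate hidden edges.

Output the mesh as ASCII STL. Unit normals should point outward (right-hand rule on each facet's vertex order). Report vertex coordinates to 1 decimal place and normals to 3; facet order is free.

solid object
 facet normal -0.664 0.236 0.709
  outer loop
   vertex 2.6 2.5 3.4
   vertex 2.6 4.9 2.6
   vertex 0.0 3.6 0.6
  endloop
 endfacet
 facet normal 0.014 0.316 0.949
  outer loop
   vertex 2.6 2.5 3.4
   vertex 4.9 1.8 3.6
   vertex 2.6 4.9 2.6
  endloop
 endfacet
 facet normal -0.627 -0.719 0.300
  outer loop
   vertex 2.6 2.5 3.4
   vertex 0.0 3.6 0.6
   vertex 3.7 1.0 2.1
  endloop
 endfacet
 facet normal 0.335 0.529 -0.780
  outer loop
   vertex 2.9 2.5 1.1
   vertex 0.0 3.6 0.6
   vertex 2.6 4.9 2.6
  endloop
 endfacet
 facet normal -0.082 -0.583 -0.809
  outer loop
   vertex 2.9 2.5 1.1
   vertex 3.7 1.0 2.1
   vertex 0.0 3.6 0.6
  endloop
 endfacet
 facet normal 0.765 0.407 -0.498
  outer loop
   vertex 2.9 2.5 1.1
   vertex 2.6 4.9 2.6
   vertex 4.9 1.8 3.6
  endloop
 endfacet
 facet normal 0.781 0.000 -0.625
  outer loop
   vertex 2.9 2.5 1.1
   vertex 4.9 1.8 3.6
   vertex 3.7 1.0 2.1
  endloop
 endfacet
 facet normal -0.185 -0.798 0.574
  outer loop
   vertex 3.3 2.1 3.5
   vertex 3.7 1.0 2.1
   vertex 4.9 1.8 3.6
  endloop
 endfacet
 facet normal -0.023 0.205 0.979
  outer loop
   vertex 3.3 2.1 3.5
   vertex 4.9 1.8 3.6
   vertex 2.6 2.5 3.4
  endloop
 endfacet
 facet normal -0.491 -0.748 0.447
  outer loop
   vertex 3.3 2.1 3.5
   vertex 2.6 2.5 3.4
   vertex 3.7 1.0 2.1
  endloop
 endfacet
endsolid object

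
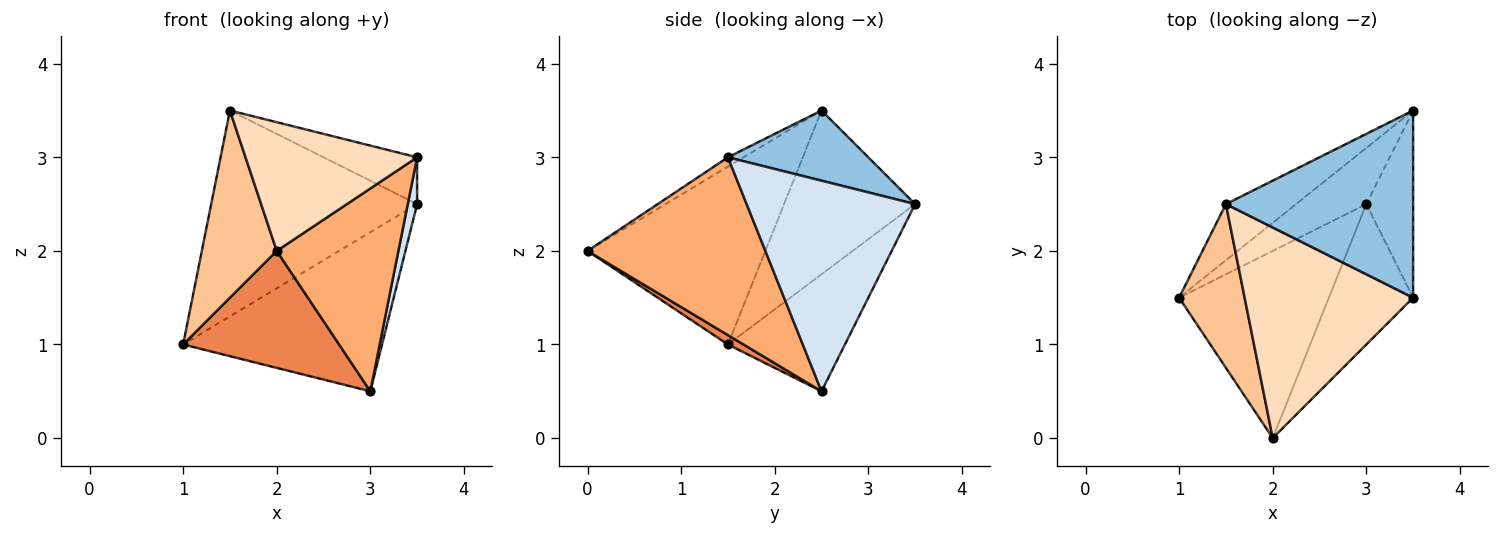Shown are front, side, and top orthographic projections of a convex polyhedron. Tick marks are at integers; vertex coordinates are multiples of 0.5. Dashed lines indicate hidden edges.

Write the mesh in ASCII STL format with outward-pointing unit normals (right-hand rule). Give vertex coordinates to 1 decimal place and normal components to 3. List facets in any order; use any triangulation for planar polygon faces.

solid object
 facet normal -0.523 0.822 -0.224
  outer loop
   vertex 1.5 2.5 3.5
   vertex 3.5 3.5 2.5
   vertex 1.0 1.5 1.0
  endloop
 endfacet
 facet normal 0.342 0.228 0.912
  outer loop
   vertex 1.5 2.5 3.5
   vertex 3.5 1.5 3.0
   vertex 3.5 3.5 2.5
  endloop
 endfacet
 facet normal -0.485 0.825 -0.291
  outer loop
   vertex 3.0 2.5 0.5
   vertex 1.0 1.5 1.0
   vertex 3.5 3.5 2.5
  endloop
 endfacet
 facet normal 0.975 -0.054 -0.217
  outer loop
   vertex 3.0 2.5 0.5
   vertex 3.5 3.5 2.5
   vertex 3.5 1.5 3.0
  endloop
 endfacet
 facet normal 0.053 -0.529 -0.847
  outer loop
   vertex 2.0 0.0 2.0
   vertex 1.0 1.5 1.0
   vertex 3.0 2.5 0.5
  endloop
 endfacet
 facet normal 0.769 -0.526 -0.364
  outer loop
   vertex 2.0 0.0 2.0
   vertex 3.0 2.5 0.5
   vertex 3.5 1.5 3.0
  endloop
 endfacet
 facet normal -0.873 -0.367 0.322
  outer loop
   vertex 2.0 0.0 2.0
   vertex 1.5 2.5 3.5
   vertex 1.0 1.5 1.0
  endloop
 endfacet
 facet normal -0.047 -0.521 0.852
  outer loop
   vertex 2.0 0.0 2.0
   vertex 3.5 1.5 3.0
   vertex 1.5 2.5 3.5
  endloop
 endfacet
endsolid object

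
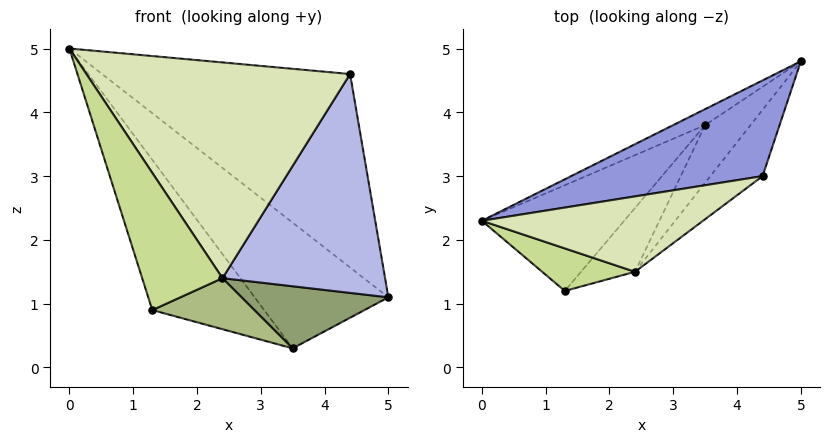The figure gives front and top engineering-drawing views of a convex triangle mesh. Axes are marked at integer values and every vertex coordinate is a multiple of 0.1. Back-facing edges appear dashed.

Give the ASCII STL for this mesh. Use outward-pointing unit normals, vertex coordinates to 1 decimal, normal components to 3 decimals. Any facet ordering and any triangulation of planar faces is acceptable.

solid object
 facet normal -0.511 0.853 -0.108
  outer loop
   vertex 3.5 3.8 0.3
   vertex 0.0 2.3 5.0
   vertex 5.0 4.8 1.1
  endloop
 endfacet
 facet normal -0.747 0.544 -0.383
  outer loop
   vertex 3.5 3.8 0.3
   vertex 1.3 1.2 0.9
   vertex 0.0 2.3 5.0
  endloop
 endfacet
 facet normal -0.102 0.892 0.441
  outer loop
   vertex 4.4 3.0 4.6
   vertex 5.0 4.8 1.1
   vertex 0.0 2.3 5.0
  endloop
 endfacet
 facet normal 0.763 -0.618 -0.187
  outer loop
   vertex 2.4 1.5 1.4
   vertex 5.0 4.8 1.1
   vertex 4.4 3.0 4.6
  endloop
 endfacet
 facet normal 0.648 -0.558 -0.518
  outer loop
   vertex 2.4 1.5 1.4
   vertex 3.5 3.8 0.3
   vertex 5.0 4.8 1.1
  endloop
 endfacet
 facet normal 0.465 -0.553 -0.691
  outer loop
   vertex 2.4 1.5 1.4
   vertex 1.3 1.2 0.9
   vertex 3.5 3.8 0.3
  endloop
 endfacet
 facet normal 0.125 -0.948 0.294
  outer loop
   vertex 2.4 1.5 1.4
   vertex 0.0 2.3 5.0
   vertex 1.3 1.2 0.9
  endloop
 endfacet
 facet normal 0.177 -0.929 0.325
  outer loop
   vertex 2.4 1.5 1.4
   vertex 4.4 3.0 4.6
   vertex 0.0 2.3 5.0
  endloop
 endfacet
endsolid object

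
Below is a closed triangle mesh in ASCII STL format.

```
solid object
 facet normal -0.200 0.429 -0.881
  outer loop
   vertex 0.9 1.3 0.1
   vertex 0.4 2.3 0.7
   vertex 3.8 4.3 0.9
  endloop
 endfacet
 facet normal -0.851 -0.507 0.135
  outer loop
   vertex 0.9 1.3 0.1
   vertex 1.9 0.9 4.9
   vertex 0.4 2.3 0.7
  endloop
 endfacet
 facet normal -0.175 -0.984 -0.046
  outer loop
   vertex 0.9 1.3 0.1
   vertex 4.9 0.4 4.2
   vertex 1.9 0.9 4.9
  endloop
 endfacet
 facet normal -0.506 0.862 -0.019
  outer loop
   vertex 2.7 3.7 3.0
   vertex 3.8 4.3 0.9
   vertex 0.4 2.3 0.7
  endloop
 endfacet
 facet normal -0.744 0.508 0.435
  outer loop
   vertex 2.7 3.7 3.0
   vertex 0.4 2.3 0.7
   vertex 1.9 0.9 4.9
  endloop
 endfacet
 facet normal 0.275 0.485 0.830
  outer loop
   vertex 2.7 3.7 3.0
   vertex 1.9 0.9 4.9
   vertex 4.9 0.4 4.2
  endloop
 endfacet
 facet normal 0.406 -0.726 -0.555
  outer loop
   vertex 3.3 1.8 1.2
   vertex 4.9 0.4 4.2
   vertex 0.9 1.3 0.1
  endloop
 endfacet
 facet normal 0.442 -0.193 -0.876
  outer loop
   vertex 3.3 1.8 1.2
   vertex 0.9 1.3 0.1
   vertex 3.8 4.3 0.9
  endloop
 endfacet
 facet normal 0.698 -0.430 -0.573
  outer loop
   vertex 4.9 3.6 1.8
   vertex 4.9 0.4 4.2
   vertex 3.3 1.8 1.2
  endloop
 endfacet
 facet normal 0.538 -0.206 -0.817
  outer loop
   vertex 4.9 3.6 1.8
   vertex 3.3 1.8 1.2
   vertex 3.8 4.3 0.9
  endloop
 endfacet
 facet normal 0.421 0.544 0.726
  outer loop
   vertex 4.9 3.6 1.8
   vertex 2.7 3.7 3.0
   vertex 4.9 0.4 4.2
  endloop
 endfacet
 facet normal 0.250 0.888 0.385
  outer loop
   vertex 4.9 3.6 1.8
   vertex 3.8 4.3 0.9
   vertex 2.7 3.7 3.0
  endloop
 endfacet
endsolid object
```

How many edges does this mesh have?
18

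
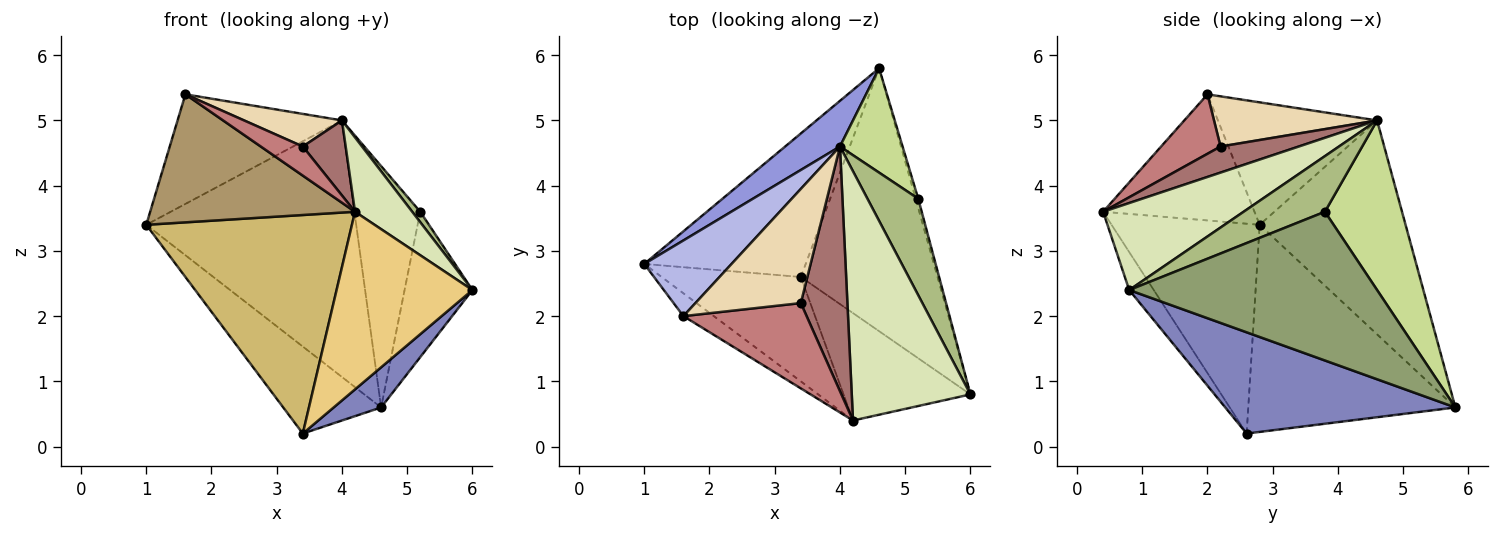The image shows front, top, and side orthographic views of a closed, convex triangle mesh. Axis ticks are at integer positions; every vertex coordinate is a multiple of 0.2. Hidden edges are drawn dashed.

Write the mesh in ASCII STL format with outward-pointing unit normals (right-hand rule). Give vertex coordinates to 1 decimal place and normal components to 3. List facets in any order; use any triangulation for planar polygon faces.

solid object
 facet normal -0.739 0.349 -0.576
  outer loop
   vertex 3.4 2.6 0.2
   vertex 1.0 2.8 3.4
   vertex 4.6 5.8 0.6
  endloop
 endfacet
 facet normal 0.591 -0.122 -0.798
  outer loop
   vertex 3.4 2.6 0.2
   vertex 4.6 5.8 0.6
   vertex 6.0 0.8 2.4
  endloop
 endfacet
 facet normal -0.565 0.813 0.145
  outer loop
   vertex 4.0 4.6 5.0
   vertex 4.6 5.8 0.6
   vertex 1.0 2.8 3.4
  endloop
 endfacet
 facet normal -0.623 0.644 0.444
  outer loop
   vertex 1.6 2.0 5.4
   vertex 4.0 4.6 5.0
   vertex 1.0 2.8 3.4
  endloop
 endfacet
 facet normal 0.964 0.264 -0.017
  outer loop
   vertex 5.2 3.8 3.6
   vertex 6.0 0.8 2.4
   vertex 4.6 5.8 0.6
  endloop
 endfacet
 facet normal 0.736 -0.073 0.673
  outer loop
   vertex 5.2 3.8 3.6
   vertex 4.0 4.6 5.0
   vertex 6.0 0.8 2.4
  endloop
 endfacet
 facet normal 0.732 0.625 0.270
  outer loop
   vertex 5.2 3.8 3.6
   vertex 4.6 5.8 0.6
   vertex 4.0 4.6 5.0
  endloop
 endfacet
 facet normal 0.575 -0.234 0.784
  outer loop
   vertex 4.2 0.4 3.6
   vertex 6.0 0.8 2.4
   vertex 4.0 4.6 5.0
  endloop
 endfacet
 facet normal -0.588 -0.796 -0.142
  outer loop
   vertex 4.2 0.4 3.6
   vertex 1.6 2.0 5.4
   vertex 1.0 2.8 3.4
  endloop
 endfacet
 facet normal -0.545 -0.757 -0.361
  outer loop
   vertex 4.2 0.4 3.6
   vertex 1.0 2.8 3.4
   vertex 3.4 2.6 0.2
  endloop
 endfacet
 facet normal -0.153 -0.846 -0.511
  outer loop
   vertex 4.2 0.4 3.6
   vertex 3.4 2.6 0.2
   vertex 6.0 0.8 2.4
  endloop
 endfacet
 facet normal 0.416 -0.250 0.874
  outer loop
   vertex 3.4 2.2 4.6
   vertex 4.0 4.6 5.0
   vertex 1.6 2.0 5.4
  endloop
 endfacet
 facet normal 0.472 -0.258 0.843
  outer loop
   vertex 3.4 2.2 4.6
   vertex 4.2 0.4 3.6
   vertex 4.0 4.6 5.0
  endloop
 endfacet
 facet normal 0.415 -0.294 0.861
  outer loop
   vertex 3.4 2.2 4.6
   vertex 1.6 2.0 5.4
   vertex 4.2 0.4 3.6
  endloop
 endfacet
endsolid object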